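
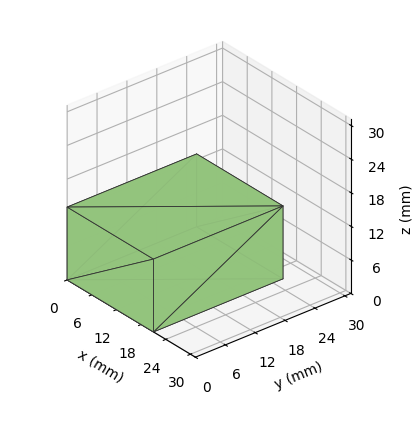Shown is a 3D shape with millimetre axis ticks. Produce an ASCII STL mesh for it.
Reading the render: the shape is a rectangular box, roughly 21 × 26 mm footprint and 13 mm tall (dimensions read to the nearest mm from the axis ticks). For the STL, each face is triangulated and given an outward normal.

solid part
  facet normal 0.0000 0.0000 -1.0000
    outer loop
      vertex 21.0 26.0 0.0
      vertex 21.0 0.0 0.0
      vertex 0.0 0.0 0.0
    endloop
  endfacet
  facet normal 0.0000 0.0000 -1.0000
    outer loop
      vertex 0.0 26.0 0.0
      vertex 21.0 26.0 0.0
      vertex 0.0 0.0 0.0
    endloop
  endfacet
  facet normal 0.0000 0.0000 1.0000
    outer loop
      vertex 0.0 0.0 13.0
      vertex 21.0 0.0 13.0
      vertex 21.0 26.0 13.0
    endloop
  endfacet
  facet normal 0.0000 0.0000 1.0000
    outer loop
      vertex 0.0 0.0 13.0
      vertex 21.0 26.0 13.0
      vertex 0.0 26.0 13.0
    endloop
  endfacet
  facet normal 0.0000 -1.0000 0.0000
    outer loop
      vertex 0.0 0.0 0.0
      vertex 21.0 0.0 0.0
      vertex 21.0 0.0 13.0
    endloop
  endfacet
  facet normal 0.0000 -1.0000 0.0000
    outer loop
      vertex 0.0 0.0 0.0
      vertex 21.0 0.0 13.0
      vertex 0.0 0.0 13.0
    endloop
  endfacet
  facet normal 0.0000 1.0000 0.0000
    outer loop
      vertex 21.0 26.0 13.0
      vertex 21.0 26.0 0.0
      vertex 0.0 26.0 0.0
    endloop
  endfacet
  facet normal 0.0000 1.0000 0.0000
    outer loop
      vertex 0.0 26.0 13.0
      vertex 21.0 26.0 13.0
      vertex 0.0 26.0 0.0
    endloop
  endfacet
  facet normal -1.0000 0.0000 0.0000
    outer loop
      vertex 0.0 26.0 13.0
      vertex 0.0 26.0 0.0
      vertex 0.0 0.0 0.0
    endloop
  endfacet
  facet normal -1.0000 0.0000 0.0000
    outer loop
      vertex 0.0 0.0 13.0
      vertex 0.0 26.0 13.0
      vertex 0.0 0.0 0.0
    endloop
  endfacet
  facet normal 1.0000 0.0000 0.0000
    outer loop
      vertex 21.0 0.0 0.0
      vertex 21.0 26.0 0.0
      vertex 21.0 26.0 13.0
    endloop
  endfacet
  facet normal 1.0000 0.0000 0.0000
    outer loop
      vertex 21.0 0.0 0.0
      vertex 21.0 26.0 13.0
      vertex 21.0 0.0 13.0
    endloop
  endfacet
endsolid part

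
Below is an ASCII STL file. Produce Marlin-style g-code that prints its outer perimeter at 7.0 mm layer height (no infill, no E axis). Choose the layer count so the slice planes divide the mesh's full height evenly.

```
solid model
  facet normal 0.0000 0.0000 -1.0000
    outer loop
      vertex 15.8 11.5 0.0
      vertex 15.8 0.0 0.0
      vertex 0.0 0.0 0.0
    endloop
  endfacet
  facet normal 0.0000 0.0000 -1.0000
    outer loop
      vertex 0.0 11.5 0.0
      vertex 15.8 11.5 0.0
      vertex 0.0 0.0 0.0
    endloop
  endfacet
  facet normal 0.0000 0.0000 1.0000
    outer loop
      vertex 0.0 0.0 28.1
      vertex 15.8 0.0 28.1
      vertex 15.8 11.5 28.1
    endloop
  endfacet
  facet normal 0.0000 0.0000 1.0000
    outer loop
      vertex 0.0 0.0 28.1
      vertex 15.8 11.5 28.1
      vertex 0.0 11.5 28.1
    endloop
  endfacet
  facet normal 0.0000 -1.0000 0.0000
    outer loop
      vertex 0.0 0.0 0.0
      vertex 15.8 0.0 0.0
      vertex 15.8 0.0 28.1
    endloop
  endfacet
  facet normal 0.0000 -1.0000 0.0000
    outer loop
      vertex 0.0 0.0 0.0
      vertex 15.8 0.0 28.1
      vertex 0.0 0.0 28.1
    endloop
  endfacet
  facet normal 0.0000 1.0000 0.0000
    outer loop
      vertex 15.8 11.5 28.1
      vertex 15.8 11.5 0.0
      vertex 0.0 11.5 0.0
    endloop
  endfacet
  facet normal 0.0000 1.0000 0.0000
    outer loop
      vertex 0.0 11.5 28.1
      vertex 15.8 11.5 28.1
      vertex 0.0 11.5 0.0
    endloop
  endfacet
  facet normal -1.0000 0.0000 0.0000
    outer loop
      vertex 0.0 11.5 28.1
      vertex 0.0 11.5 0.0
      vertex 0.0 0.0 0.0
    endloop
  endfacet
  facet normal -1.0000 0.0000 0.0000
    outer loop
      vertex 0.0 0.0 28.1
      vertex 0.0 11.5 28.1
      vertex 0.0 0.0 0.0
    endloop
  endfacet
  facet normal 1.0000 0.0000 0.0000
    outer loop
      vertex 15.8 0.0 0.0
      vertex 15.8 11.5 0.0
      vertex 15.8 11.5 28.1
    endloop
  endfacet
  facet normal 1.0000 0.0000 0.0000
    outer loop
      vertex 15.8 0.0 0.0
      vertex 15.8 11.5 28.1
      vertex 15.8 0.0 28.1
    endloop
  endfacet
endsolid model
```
; perimeter-only toolpath
G21 ; units = mm
G90 ; absolute positioning
G28 ; home
; layer 1
G0 Z7.0
G0 X0.0 Y0.0
G1 X15.8 Y0.0
G1 X15.8 Y11.5
G1 X0.0 Y11.5
G1 X0.0 Y0.0
; layer 2
G0 Z14.1
G0 X0.0 Y0.0
G1 X15.8 Y0.0
G1 X15.8 Y11.5
G1 X0.0 Y11.5
G1 X0.0 Y0.0
; layer 3
G0 Z21.1
G0 X0.0 Y0.0
G1 X15.8 Y0.0
G1 X15.8 Y11.5
G1 X0.0 Y11.5
G1 X0.0 Y0.0
; layer 4
G0 Z28.1
G0 X0.0 Y0.0
G1 X15.8 Y0.0
G1 X15.8 Y11.5
G1 X0.0 Y11.5
G1 X0.0 Y0.0
M2 ; end

The solid is a rectangular box, roughly 15.8 × 11.5 mm footprint and 28.1 mm tall. Slicing at Δz = 7.0 mm — 4 equal slices spanning the solid's height, so layer i sits at z = i·h/4 — gives 4 non-empty perimeters. Each is a 4-segment closed polygon; G0 lifts to the layer z and rapids to the start vertex, then G1 traces the edges.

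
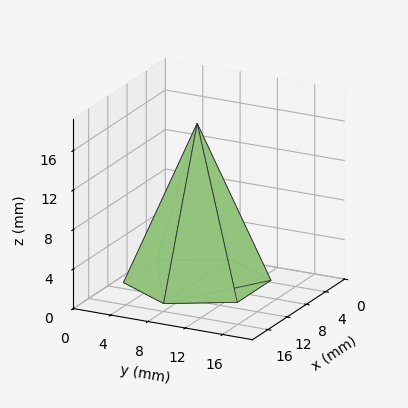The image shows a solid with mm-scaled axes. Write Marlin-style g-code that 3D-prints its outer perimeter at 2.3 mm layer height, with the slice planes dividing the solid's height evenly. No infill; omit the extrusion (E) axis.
Reading the render: the shape is a regular 6-sided pyramid, base circumscribed radius ≈ 7 mm, apex at z ≈ 16 mm (dimensions read to the nearest mm from the axis ticks). For the g-code, the solid's height is divided into equal slices at the stated Δz and each level perimeter traced with G1 moves after a G0 lift.

; perimeter-only toolpath
G21 ; units = mm
G90 ; absolute positioning
G28 ; home
; layer 1
G0 Z2.3
G0 X13.0 Y7.0
G1 X10.0 Y12.2
G1 X4.0 Y12.2
G1 X1.0 Y7.0
G1 X4.0 Y1.8
G1 X10.0 Y1.8
G1 X13.0 Y7.0
; layer 2
G0 Z4.6
G0 X12.0 Y7.0
G1 X9.5 Y11.4
G1 X4.5 Y11.4
G1 X2.0 Y7.0
G1 X4.5 Y2.6
G1 X9.5 Y2.6
G1 X12.0 Y7.0
; layer 3
G0 Z6.9
G0 X11.0 Y7.0
G1 X9.0 Y10.5
G1 X5.0 Y10.5
G1 X3.0 Y7.0
G1 X5.0 Y3.5
G1 X9.0 Y3.5
G1 X11.0 Y7.0
; layer 4
G0 Z9.1
G0 X10.0 Y7.0
G1 X8.5 Y9.6
G1 X5.5 Y9.6
G1 X4.0 Y7.0
G1 X5.5 Y4.4
G1 X8.5 Y4.4
G1 X10.0 Y7.0
; layer 5
G0 Z11.4
G0 X9.0 Y7.0
G1 X8.0 Y8.7
G1 X6.0 Y8.7
G1 X5.0 Y7.0
G1 X6.0 Y5.3
G1 X8.0 Y5.3
G1 X9.0 Y7.0
; layer 6
G0 Z13.7
G0 X8.0 Y7.0
G1 X7.5 Y7.9
G1 X6.5 Y7.9
G1 X6.0 Y7.0
G1 X6.5 Y6.1
G1 X7.5 Y6.1
G1 X8.0 Y7.0
M2 ; end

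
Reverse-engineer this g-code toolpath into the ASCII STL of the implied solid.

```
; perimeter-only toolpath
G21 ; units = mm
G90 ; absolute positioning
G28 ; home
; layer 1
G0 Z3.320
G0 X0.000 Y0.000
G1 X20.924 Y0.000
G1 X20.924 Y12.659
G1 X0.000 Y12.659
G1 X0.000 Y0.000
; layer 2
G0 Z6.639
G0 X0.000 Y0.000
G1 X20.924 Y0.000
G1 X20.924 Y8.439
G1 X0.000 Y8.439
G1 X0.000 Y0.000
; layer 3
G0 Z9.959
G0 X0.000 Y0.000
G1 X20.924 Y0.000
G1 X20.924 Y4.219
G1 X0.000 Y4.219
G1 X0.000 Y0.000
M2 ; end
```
solid part
  facet normal 0.0000 0.0000 -1.0000
    outer loop
      vertex 20.924 16.878 0.000
      vertex 20.924 0.000 0.000
      vertex 0.000 0.000 0.000
    endloop
  endfacet
  facet normal 0.0000 0.0000 -1.0000
    outer loop
      vertex 0.000 16.878 0.000
      vertex 20.924 16.878 0.000
      vertex 0.000 0.000 0.000
    endloop
  endfacet
  facet normal 0.0000 -1.0000 0.0000
    outer loop
      vertex 0.000 0.000 0.000
      vertex 20.924 0.000 0.000
      vertex 20.924 0.000 13.279
    endloop
  endfacet
  facet normal 0.0000 -1.0000 0.0000
    outer loop
      vertex 0.000 0.000 0.000
      vertex 20.924 0.000 13.279
      vertex 0.000 0.000 13.279
    endloop
  endfacet
  facet normal 0.0000 0.6183 0.7859
    outer loop
      vertex 0.000 0.000 13.279
      vertex 20.924 0.000 13.279
      vertex 20.924 16.878 0.000
    endloop
  endfacet
  facet normal 0.0000 0.6183 0.7859
    outer loop
      vertex 0.000 0.000 13.279
      vertex 20.924 16.878 0.000
      vertex 0.000 16.878 0.000
    endloop
  endfacet
  facet normal -1.0000 0.0000 0.0000
    outer loop
      vertex 0.000 0.000 13.279
      vertex 0.000 16.878 0.000
      vertex 0.000 0.000 0.000
    endloop
  endfacet
  facet normal 1.0000 0.0000 0.0000
    outer loop
      vertex 20.924 0.000 0.000
      vertex 20.924 16.878 0.000
      vertex 20.924 0.000 13.279
    endloop
  endfacet
endsolid part

The G0 Z moves step by Δz≈3.320 mm. The G1 loops shrink linearly with z, so the solid tapers from its base footprint up to z≈13.3. Closing with a flat bottom cap and the tapered top and triangulating gives 8 facets — a wedge (ramp): 20.9 × 16.9 mm base, rising to 13.3 mm along the y=0 edge and sloping linearly to z=0 at y=16.9.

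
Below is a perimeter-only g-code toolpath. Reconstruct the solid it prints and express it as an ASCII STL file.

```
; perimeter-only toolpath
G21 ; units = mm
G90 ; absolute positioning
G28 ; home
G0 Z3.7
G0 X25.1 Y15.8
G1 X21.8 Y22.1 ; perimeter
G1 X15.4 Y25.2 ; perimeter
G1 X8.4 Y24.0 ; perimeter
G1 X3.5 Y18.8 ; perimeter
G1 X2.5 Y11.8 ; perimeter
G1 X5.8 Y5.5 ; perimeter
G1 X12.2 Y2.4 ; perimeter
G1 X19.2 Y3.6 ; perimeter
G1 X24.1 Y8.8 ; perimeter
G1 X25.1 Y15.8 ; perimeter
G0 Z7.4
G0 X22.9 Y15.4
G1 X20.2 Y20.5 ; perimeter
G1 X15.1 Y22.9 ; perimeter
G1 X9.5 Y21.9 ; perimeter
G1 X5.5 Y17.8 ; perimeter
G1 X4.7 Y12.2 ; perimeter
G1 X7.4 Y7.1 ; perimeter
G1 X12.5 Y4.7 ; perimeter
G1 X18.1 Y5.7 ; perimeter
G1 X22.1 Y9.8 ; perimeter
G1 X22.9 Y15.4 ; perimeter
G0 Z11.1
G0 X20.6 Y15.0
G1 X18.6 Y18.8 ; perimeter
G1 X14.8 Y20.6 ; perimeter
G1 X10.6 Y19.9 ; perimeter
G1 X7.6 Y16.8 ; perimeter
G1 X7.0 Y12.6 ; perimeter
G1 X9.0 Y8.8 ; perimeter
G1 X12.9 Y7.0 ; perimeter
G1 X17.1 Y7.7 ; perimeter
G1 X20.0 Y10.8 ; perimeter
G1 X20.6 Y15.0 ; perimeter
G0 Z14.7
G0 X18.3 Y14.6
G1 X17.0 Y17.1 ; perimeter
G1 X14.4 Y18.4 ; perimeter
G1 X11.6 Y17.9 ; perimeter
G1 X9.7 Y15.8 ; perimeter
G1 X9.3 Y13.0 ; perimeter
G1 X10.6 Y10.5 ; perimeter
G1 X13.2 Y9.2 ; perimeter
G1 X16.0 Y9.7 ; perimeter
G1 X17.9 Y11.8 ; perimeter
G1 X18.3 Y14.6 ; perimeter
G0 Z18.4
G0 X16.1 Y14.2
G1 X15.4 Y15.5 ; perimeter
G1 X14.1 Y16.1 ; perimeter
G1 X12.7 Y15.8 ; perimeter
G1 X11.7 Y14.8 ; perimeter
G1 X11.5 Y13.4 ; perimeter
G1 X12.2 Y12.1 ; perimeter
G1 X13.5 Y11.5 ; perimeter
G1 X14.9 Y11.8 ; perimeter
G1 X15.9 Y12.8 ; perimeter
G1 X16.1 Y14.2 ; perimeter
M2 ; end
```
solid part
  facet normal 0.0000 0.0000 -1.0000
    outer loop
      vertex 15.7 27.5 0.0
      vertex 23.4 23.8 0.0
      vertex 27.4 16.2 0.0
    endloop
  endfacet
  facet normal 0.0000 0.0000 -1.0000
    outer loop
      vertex 7.3 26.0 0.0
      vertex 15.7 27.5 0.0
      vertex 27.4 16.2 0.0
    endloop
  endfacet
  facet normal 0.0000 0.0000 -1.0000
    outer loop
      vertex 1.4 19.8 0.0
      vertex 7.3 26.0 0.0
      vertex 27.4 16.2 0.0
    endloop
  endfacet
  facet normal 0.0000 0.0000 -1.0000
    outer loop
      vertex 0.2 11.4 0.0
      vertex 1.4 19.8 0.0
      vertex 27.4 16.2 0.0
    endloop
  endfacet
  facet normal 0.0000 0.0000 -1.0000
    outer loop
      vertex 4.2 3.8 0.0
      vertex 0.2 11.4 0.0
      vertex 27.4 16.2 0.0
    endloop
  endfacet
  facet normal 0.0000 0.0000 -1.0000
    outer loop
      vertex 11.9 0.1 0.0
      vertex 4.2 3.8 0.0
      vertex 27.4 16.2 0.0
    endloop
  endfacet
  facet normal 0.0000 0.0000 -1.0000
    outer loop
      vertex 20.3 1.6 0.0
      vertex 11.9 0.1 0.0
      vertex 27.4 16.2 0.0
    endloop
  endfacet
  facet normal 0.0000 0.0000 -1.0000
    outer loop
      vertex 26.2 7.8 0.0
      vertex 20.3 1.6 0.0
      vertex 27.4 16.2 0.0
    endloop
  endfacet
  facet normal 0.7604 0.4002 0.5114
    outer loop
      vertex 27.4 16.2 0.0
      vertex 23.4 23.8 0.0
      vertex 13.8 13.8 22.1
    endloop
  endfacet
  facet normal 0.3720 0.7743 0.5120
    outer loop
      vertex 23.4 23.8 0.0
      vertex 15.7 27.5 0.0
      vertex 13.8 13.8 22.1
    endloop
  endfacet
  facet normal -0.1511 0.8459 0.5114
    outer loop
      vertex 15.7 27.5 0.0
      vertex 7.3 26.0 0.0
      vertex 13.8 13.8 22.1
    endloop
  endfacet
  facet normal -0.6229 0.5928 0.5105
    outer loop
      vertex 7.3 26.0 0.0
      vertex 1.4 19.8 0.0
      vertex 13.8 13.8 22.1
    endloop
  endfacet
  facet normal -0.8512 0.1216 0.5106
    outer loop
      vertex 1.4 19.8 0.0
      vertex 0.2 11.4 0.0
      vertex 13.8 13.8 22.1
    endloop
  endfacet
  facet normal -0.7604 -0.4002 0.5114
    outer loop
      vertex 0.2 11.4 0.0
      vertex 4.2 3.8 0.0
      vertex 13.8 13.8 22.1
    endloop
  endfacet
  facet normal -0.3720 -0.7743 0.5120
    outer loop
      vertex 4.2 3.8 0.0
      vertex 11.9 0.1 0.0
      vertex 13.8 13.8 22.1
    endloop
  endfacet
  facet normal 0.1511 -0.8459 0.5114
    outer loop
      vertex 11.9 0.1 0.0
      vertex 20.3 1.6 0.0
      vertex 13.8 13.8 22.1
    endloop
  endfacet
  facet normal 0.6229 -0.5928 0.5105
    outer loop
      vertex 20.3 1.6 0.0
      vertex 26.2 7.8 0.0
      vertex 13.8 13.8 22.1
    endloop
  endfacet
  facet normal 0.8512 -0.1216 0.5106
    outer loop
      vertex 26.2 7.8 0.0
      vertex 27.4 16.2 0.0
      vertex 13.8 13.8 22.1
    endloop
  endfacet
endsolid part

The G0 Z moves step by Δz≈3.7 mm. The G1 loops shrink linearly with z, so the solid tapers from its base footprint up to z≈22.1. Closing with a flat bottom cap and the tapered top and triangulating gives 18 facets — a regular 10-sided pyramid, base circumscribed radius ≈ 13.8 mm, apex at z ≈ 22.1 mm.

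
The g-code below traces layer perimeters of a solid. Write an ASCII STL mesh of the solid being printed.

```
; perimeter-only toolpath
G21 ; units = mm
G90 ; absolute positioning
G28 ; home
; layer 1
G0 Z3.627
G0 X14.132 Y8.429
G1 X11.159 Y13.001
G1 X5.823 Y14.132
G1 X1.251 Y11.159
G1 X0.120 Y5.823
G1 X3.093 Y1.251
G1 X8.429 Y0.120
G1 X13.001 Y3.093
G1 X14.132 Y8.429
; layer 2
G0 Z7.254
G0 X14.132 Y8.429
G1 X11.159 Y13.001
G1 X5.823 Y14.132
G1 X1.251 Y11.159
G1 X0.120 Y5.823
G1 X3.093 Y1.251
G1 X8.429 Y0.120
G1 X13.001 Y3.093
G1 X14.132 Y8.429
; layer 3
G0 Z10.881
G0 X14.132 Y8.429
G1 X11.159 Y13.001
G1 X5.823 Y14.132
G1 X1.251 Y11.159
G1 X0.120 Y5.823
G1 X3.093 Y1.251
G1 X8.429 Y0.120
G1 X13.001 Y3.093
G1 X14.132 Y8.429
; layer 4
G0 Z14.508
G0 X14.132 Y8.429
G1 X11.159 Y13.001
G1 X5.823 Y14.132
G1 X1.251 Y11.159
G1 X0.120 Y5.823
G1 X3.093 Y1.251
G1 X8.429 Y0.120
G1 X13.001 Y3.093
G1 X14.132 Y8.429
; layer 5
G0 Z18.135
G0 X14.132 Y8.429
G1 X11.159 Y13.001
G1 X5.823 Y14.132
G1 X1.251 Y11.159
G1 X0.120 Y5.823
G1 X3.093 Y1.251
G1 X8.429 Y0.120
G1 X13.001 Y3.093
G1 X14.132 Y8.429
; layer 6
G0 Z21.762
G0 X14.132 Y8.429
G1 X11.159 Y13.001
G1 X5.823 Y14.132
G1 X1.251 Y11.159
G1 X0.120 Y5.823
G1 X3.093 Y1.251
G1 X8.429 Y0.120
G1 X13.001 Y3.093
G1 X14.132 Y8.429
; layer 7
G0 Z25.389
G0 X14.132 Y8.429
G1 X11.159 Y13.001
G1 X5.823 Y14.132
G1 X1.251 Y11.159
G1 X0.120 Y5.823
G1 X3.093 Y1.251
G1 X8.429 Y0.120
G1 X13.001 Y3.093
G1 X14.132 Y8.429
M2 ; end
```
solid part
  facet normal 0.0000 0.0000 -1.0000
    outer loop
      vertex 5.823 14.132 0.000
      vertex 11.159 13.001 0.000
      vertex 14.132 8.429 0.000
    endloop
  endfacet
  facet normal 0.0000 0.0000 -1.0000
    outer loop
      vertex 1.251 11.159 0.000
      vertex 5.823 14.132 0.000
      vertex 14.132 8.429 0.000
    endloop
  endfacet
  facet normal 0.0000 0.0000 -1.0000
    outer loop
      vertex 0.120 5.823 0.000
      vertex 1.251 11.159 0.000
      vertex 14.132 8.429 0.000
    endloop
  endfacet
  facet normal 0.0000 0.0000 -1.0000
    outer loop
      vertex 3.093 1.251 0.000
      vertex 0.120 5.823 0.000
      vertex 14.132 8.429 0.000
    endloop
  endfacet
  facet normal 0.0000 0.0000 -1.0000
    outer loop
      vertex 8.429 0.120 0.000
      vertex 3.093 1.251 0.000
      vertex 14.132 8.429 0.000
    endloop
  endfacet
  facet normal 0.0000 0.0000 -1.0000
    outer loop
      vertex 13.001 3.093 0.000
      vertex 8.429 0.120 0.000
      vertex 14.132 8.429 0.000
    endloop
  endfacet
  facet normal 0.0000 0.0000 1.0000
    outer loop
      vertex 14.132 8.429 25.389
      vertex 11.159 13.001 25.389
      vertex 5.823 14.132 25.389
    endloop
  endfacet
  facet normal 0.0000 0.0000 1.0000
    outer loop
      vertex 14.132 8.429 25.389
      vertex 5.823 14.132 25.389
      vertex 1.251 11.159 25.389
    endloop
  endfacet
  facet normal 0.0000 0.0000 1.0000
    outer loop
      vertex 14.132 8.429 25.389
      vertex 1.251 11.159 25.389
      vertex 0.120 5.823 25.389
    endloop
  endfacet
  facet normal 0.0000 0.0000 1.0000
    outer loop
      vertex 14.132 8.429 25.389
      vertex 0.120 5.823 25.389
      vertex 3.093 1.251 25.389
    endloop
  endfacet
  facet normal 0.0000 0.0000 1.0000
    outer loop
      vertex 14.132 8.429 25.389
      vertex 3.093 1.251 25.389
      vertex 8.429 0.120 25.389
    endloop
  endfacet
  facet normal 0.0000 0.0000 1.0000
    outer loop
      vertex 14.132 8.429 25.389
      vertex 8.429 0.120 25.389
      vertex 13.001 3.093 25.389
    endloop
  endfacet
  facet normal 0.8383 0.5451 0.0000
    outer loop
      vertex 14.132 8.429 0.000
      vertex 11.159 13.001 0.000
      vertex 11.159 13.001 25.389
    endloop
  endfacet
  facet normal 0.8383 0.5451 0.0000
    outer loop
      vertex 14.132 8.429 0.000
      vertex 11.159 13.001 25.389
      vertex 14.132 8.429 25.389
    endloop
  endfacet
  facet normal 0.2074 0.9783 0.0000
    outer loop
      vertex 11.159 13.001 0.000
      vertex 5.823 14.132 0.000
      vertex 5.823 14.132 25.389
    endloop
  endfacet
  facet normal 0.2074 0.9783 0.0000
    outer loop
      vertex 11.159 13.001 0.000
      vertex 5.823 14.132 25.389
      vertex 11.159 13.001 25.389
    endloop
  endfacet
  facet normal -0.5451 0.8383 0.0000
    outer loop
      vertex 5.823 14.132 0.000
      vertex 1.251 11.159 0.000
      vertex 1.251 11.159 25.389
    endloop
  endfacet
  facet normal -0.5451 0.8383 0.0000
    outer loop
      vertex 5.823 14.132 0.000
      vertex 1.251 11.159 25.389
      vertex 5.823 14.132 25.389
    endloop
  endfacet
  facet normal -0.9783 0.2074 0.0000
    outer loop
      vertex 1.251 11.159 0.000
      vertex 0.120 5.823 0.000
      vertex 0.120 5.823 25.389
    endloop
  endfacet
  facet normal -0.9783 0.2074 0.0000
    outer loop
      vertex 1.251 11.159 0.000
      vertex 0.120 5.823 25.389
      vertex 1.251 11.159 25.389
    endloop
  endfacet
  facet normal -0.8383 -0.5451 0.0000
    outer loop
      vertex 0.120 5.823 0.000
      vertex 3.093 1.251 0.000
      vertex 3.093 1.251 25.389
    endloop
  endfacet
  facet normal -0.8383 -0.5451 0.0000
    outer loop
      vertex 0.120 5.823 0.000
      vertex 3.093 1.251 25.389
      vertex 0.120 5.823 25.389
    endloop
  endfacet
  facet normal -0.2074 -0.9783 0.0000
    outer loop
      vertex 3.093 1.251 0.000
      vertex 8.429 0.120 0.000
      vertex 8.429 0.120 25.389
    endloop
  endfacet
  facet normal -0.2074 -0.9783 0.0000
    outer loop
      vertex 3.093 1.251 0.000
      vertex 8.429 0.120 25.389
      vertex 3.093 1.251 25.389
    endloop
  endfacet
  facet normal 0.5451 -0.8383 0.0000
    outer loop
      vertex 8.429 0.120 0.000
      vertex 13.001 3.093 0.000
      vertex 13.001 3.093 25.389
    endloop
  endfacet
  facet normal 0.5451 -0.8383 0.0000
    outer loop
      vertex 8.429 0.120 0.000
      vertex 13.001 3.093 25.389
      vertex 8.429 0.120 25.389
    endloop
  endfacet
  facet normal 0.9783 -0.2074 0.0000
    outer loop
      vertex 13.001 3.093 0.000
      vertex 14.132 8.429 0.000
      vertex 14.132 8.429 25.389
    endloop
  endfacet
  facet normal 0.9783 -0.2074 0.0000
    outer loop
      vertex 13.001 3.093 0.000
      vertex 14.132 8.429 25.389
      vertex 13.001 3.093 25.389
    endloop
  endfacet
endsolid part

The G0 Z moves step by Δz≈3.627 mm. Every layer's G1 loop is the same polygon, so the solid is a straight extrusion of it from z=0 to z≈25.4. Closing with flat bottom and top caps and triangulating gives 28 facets — a regular 8-sided prism (a cylinder approximated with 8 flat sides), circumscribed radius ≈ 7.13 mm, height ≈ 25.4 mm.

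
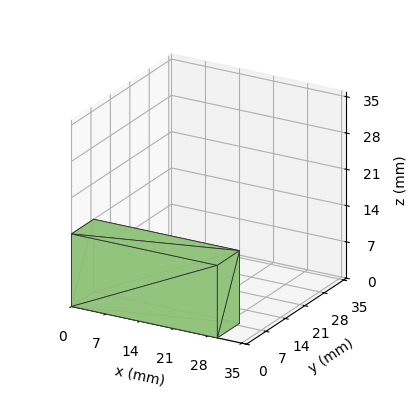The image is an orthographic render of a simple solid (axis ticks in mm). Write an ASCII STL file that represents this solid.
Reading the render: the shape is a rectangular box, roughly 30 × 8 mm footprint and 14 mm tall (dimensions read to the nearest mm from the axis ticks). For the STL, each face is triangulated and given an outward normal.

solid part
  facet normal 0.0000 0.0000 -1.0000
    outer loop
      vertex 30.000 8.000 0.000
      vertex 30.000 0.000 0.000
      vertex 0.000 0.000 0.000
    endloop
  endfacet
  facet normal 0.0000 0.0000 -1.0000
    outer loop
      vertex 0.000 8.000 0.000
      vertex 30.000 8.000 0.000
      vertex 0.000 0.000 0.000
    endloop
  endfacet
  facet normal 0.0000 0.0000 1.0000
    outer loop
      vertex 0.000 0.000 14.000
      vertex 30.000 0.000 14.000
      vertex 30.000 8.000 14.000
    endloop
  endfacet
  facet normal 0.0000 0.0000 1.0000
    outer loop
      vertex 0.000 0.000 14.000
      vertex 30.000 8.000 14.000
      vertex 0.000 8.000 14.000
    endloop
  endfacet
  facet normal 0.0000 -1.0000 0.0000
    outer loop
      vertex 0.000 0.000 0.000
      vertex 30.000 0.000 0.000
      vertex 30.000 0.000 14.000
    endloop
  endfacet
  facet normal 0.0000 -1.0000 0.0000
    outer loop
      vertex 0.000 0.000 0.000
      vertex 30.000 0.000 14.000
      vertex 0.000 0.000 14.000
    endloop
  endfacet
  facet normal 0.0000 1.0000 0.0000
    outer loop
      vertex 30.000 8.000 14.000
      vertex 30.000 8.000 0.000
      vertex 0.000 8.000 0.000
    endloop
  endfacet
  facet normal 0.0000 1.0000 0.0000
    outer loop
      vertex 0.000 8.000 14.000
      vertex 30.000 8.000 14.000
      vertex 0.000 8.000 0.000
    endloop
  endfacet
  facet normal -1.0000 0.0000 0.0000
    outer loop
      vertex 0.000 8.000 14.000
      vertex 0.000 8.000 0.000
      vertex 0.000 0.000 0.000
    endloop
  endfacet
  facet normal -1.0000 0.0000 0.0000
    outer loop
      vertex 0.000 0.000 14.000
      vertex 0.000 8.000 14.000
      vertex 0.000 0.000 0.000
    endloop
  endfacet
  facet normal 1.0000 0.0000 0.0000
    outer loop
      vertex 30.000 0.000 0.000
      vertex 30.000 8.000 0.000
      vertex 30.000 8.000 14.000
    endloop
  endfacet
  facet normal 1.0000 0.0000 0.0000
    outer loop
      vertex 30.000 0.000 0.000
      vertex 30.000 8.000 14.000
      vertex 30.000 0.000 14.000
    endloop
  endfacet
endsolid part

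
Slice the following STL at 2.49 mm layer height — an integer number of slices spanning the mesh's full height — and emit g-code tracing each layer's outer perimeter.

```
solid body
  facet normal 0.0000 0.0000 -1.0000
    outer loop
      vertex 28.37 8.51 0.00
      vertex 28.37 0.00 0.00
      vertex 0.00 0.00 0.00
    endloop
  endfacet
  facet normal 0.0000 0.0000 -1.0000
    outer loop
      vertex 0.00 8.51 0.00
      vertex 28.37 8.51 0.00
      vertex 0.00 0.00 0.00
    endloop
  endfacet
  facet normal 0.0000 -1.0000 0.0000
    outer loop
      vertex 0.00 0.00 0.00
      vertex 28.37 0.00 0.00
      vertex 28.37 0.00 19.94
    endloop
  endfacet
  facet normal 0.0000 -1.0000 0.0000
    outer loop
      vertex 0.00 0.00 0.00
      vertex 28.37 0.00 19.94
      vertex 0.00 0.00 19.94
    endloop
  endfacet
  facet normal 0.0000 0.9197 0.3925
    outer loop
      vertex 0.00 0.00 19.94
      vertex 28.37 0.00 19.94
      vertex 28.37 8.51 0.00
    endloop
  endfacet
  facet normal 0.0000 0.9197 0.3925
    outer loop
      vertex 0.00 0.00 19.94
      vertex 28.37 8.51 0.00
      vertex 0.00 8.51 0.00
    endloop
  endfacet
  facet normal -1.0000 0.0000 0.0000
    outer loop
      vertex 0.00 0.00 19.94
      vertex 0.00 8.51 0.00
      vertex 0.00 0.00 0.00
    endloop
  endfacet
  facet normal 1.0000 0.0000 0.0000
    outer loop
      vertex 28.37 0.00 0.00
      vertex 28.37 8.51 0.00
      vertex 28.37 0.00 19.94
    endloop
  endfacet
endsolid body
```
; perimeter-only toolpath
G21 ; units = mm
G90 ; absolute positioning
G28 ; home
; layer 1
G0 Z2.49
G0 X0.00 Y0.00
G1 X28.37 Y0.00
G1 X28.37 Y7.45
G1 X0.00 Y7.45
G1 X0.00 Y0.00
; layer 2
G0 Z4.99
G0 X0.00 Y0.00
G1 X28.37 Y0.00
G1 X28.37 Y6.38
G1 X0.00 Y6.38
G1 X0.00 Y0.00
; layer 3
G0 Z7.48
G0 X0.00 Y0.00
G1 X28.37 Y0.00
G1 X28.37 Y5.32
G1 X0.00 Y5.32
G1 X0.00 Y0.00
; layer 4
G0 Z9.97
G0 X0.00 Y0.00
G1 X28.37 Y0.00
G1 X28.37 Y4.25
G1 X0.00 Y4.25
G1 X0.00 Y0.00
; layer 5
G0 Z12.46
G0 X0.00 Y0.00
G1 X28.37 Y0.00
G1 X28.37 Y3.19
G1 X0.00 Y3.19
G1 X0.00 Y0.00
; layer 6
G0 Z14.96
G0 X0.00 Y0.00
G1 X28.37 Y0.00
G1 X28.37 Y2.13
G1 X0.00 Y2.13
G1 X0.00 Y0.00
; layer 7
G0 Z17.45
G0 X0.00 Y0.00
G1 X28.37 Y0.00
G1 X28.37 Y1.06
G1 X0.00 Y1.06
G1 X0.00 Y0.00
M2 ; end

The solid is a wedge (ramp): 28.4 × 8.51 mm base, rising to 19.9 mm along the y=0 edge and sloping linearly to z=0 at y=8.51. Slicing at Δz = 2.49 mm — 8 equal slices spanning the solid's height, so layer i sits at z = i·h/8 — gives 7 non-empty perimeters. Each is a 4-segment closed polygon; G0 lifts to the layer z and rapids to the start vertex, then G1 traces the edges. The cross-section shrinks linearly with z (the slice at the apex is degenerate and omitted).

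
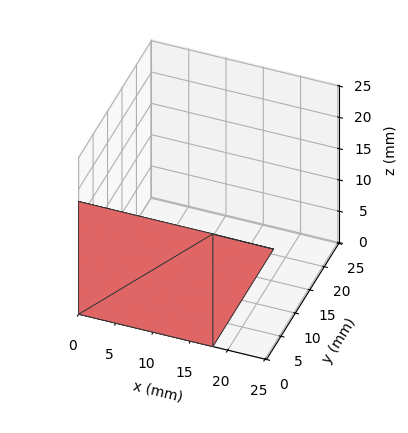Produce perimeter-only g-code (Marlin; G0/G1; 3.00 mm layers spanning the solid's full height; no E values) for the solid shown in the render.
Reading the render: the shape is a wedge (ramp): 18 × 21 mm base, rising to 18 mm along the y=0 edge and sloping linearly to z=0 at y=21 (dimensions read to the nearest mm from the axis ticks). For the g-code, the solid's height is divided into equal slices at the stated Δz and each level perimeter traced with G1 moves after a G0 lift.

; perimeter-only toolpath
G21 ; units = mm
G90 ; absolute positioning
G28 ; home
; layer 1
G0 Z3.00
G0 X0.00 Y0.00
G1 X18.00 Y0.00
G1 X18.00 Y17.50
G1 X0.00 Y17.50
G1 X0.00 Y0.00
; layer 2
G0 Z6.00
G0 X0.00 Y0.00
G1 X18.00 Y0.00
G1 X18.00 Y14.00
G1 X0.00 Y14.00
G1 X0.00 Y0.00
; layer 3
G0 Z9.00
G0 X0.00 Y0.00
G1 X18.00 Y0.00
G1 X18.00 Y10.50
G1 X0.00 Y10.50
G1 X0.00 Y0.00
; layer 4
G0 Z12.00
G0 X0.00 Y0.00
G1 X18.00 Y0.00
G1 X18.00 Y7.00
G1 X0.00 Y7.00
G1 X0.00 Y0.00
; layer 5
G0 Z15.00
G0 X0.00 Y0.00
G1 X18.00 Y0.00
G1 X18.00 Y3.50
G1 X0.00 Y3.50
G1 X0.00 Y0.00
M2 ; end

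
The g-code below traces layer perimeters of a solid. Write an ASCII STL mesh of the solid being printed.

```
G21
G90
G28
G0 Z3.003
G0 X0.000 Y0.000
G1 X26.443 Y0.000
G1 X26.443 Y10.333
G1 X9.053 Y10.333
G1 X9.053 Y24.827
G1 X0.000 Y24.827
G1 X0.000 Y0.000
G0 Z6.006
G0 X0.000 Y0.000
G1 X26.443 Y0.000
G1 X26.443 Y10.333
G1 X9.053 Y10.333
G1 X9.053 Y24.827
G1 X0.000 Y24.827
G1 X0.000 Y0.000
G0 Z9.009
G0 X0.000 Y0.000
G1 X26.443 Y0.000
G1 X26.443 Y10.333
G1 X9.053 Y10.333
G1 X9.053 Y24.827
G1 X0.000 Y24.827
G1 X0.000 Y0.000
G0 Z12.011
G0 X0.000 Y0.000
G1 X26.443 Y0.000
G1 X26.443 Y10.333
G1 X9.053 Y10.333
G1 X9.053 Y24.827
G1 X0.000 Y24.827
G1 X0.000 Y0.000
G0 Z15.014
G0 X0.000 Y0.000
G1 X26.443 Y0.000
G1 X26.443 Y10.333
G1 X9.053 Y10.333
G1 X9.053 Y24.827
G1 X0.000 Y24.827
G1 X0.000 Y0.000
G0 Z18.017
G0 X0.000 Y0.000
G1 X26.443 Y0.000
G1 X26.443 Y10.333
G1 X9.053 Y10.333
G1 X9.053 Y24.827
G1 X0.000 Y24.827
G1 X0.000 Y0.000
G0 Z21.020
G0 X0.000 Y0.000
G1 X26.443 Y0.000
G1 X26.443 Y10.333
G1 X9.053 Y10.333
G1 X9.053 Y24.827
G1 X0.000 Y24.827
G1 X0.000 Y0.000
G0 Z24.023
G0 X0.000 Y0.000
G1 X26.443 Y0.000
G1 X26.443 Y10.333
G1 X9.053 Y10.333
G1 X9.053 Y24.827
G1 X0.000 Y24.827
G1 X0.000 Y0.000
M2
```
solid part
  facet normal 0.0000 0.0000 -1.0000
    outer loop
      vertex 26.443 10.333 0.000
      vertex 26.443 0.000 0.000
      vertex 0.000 0.000 0.000
    endloop
  endfacet
  facet normal 0.0000 0.0000 -1.0000
    outer loop
      vertex 9.053 10.333 0.000
      vertex 26.443 10.333 0.000
      vertex 0.000 0.000 0.000
    endloop
  endfacet
  facet normal 0.0000 0.0000 -1.0000
    outer loop
      vertex 9.053 24.827 0.000
      vertex 9.053 10.333 0.000
      vertex 0.000 0.000 0.000
    endloop
  endfacet
  facet normal 0.0000 0.0000 -1.0000
    outer loop
      vertex 0.000 24.827 0.000
      vertex 9.053 24.827 0.000
      vertex 0.000 0.000 0.000
    endloop
  endfacet
  facet normal 0.0000 0.0000 1.0000
    outer loop
      vertex 0.000 0.000 24.023
      vertex 26.443 0.000 24.023
      vertex 26.443 10.333 24.023
    endloop
  endfacet
  facet normal 0.0000 0.0000 1.0000
    outer loop
      vertex 0.000 0.000 24.023
      vertex 26.443 10.333 24.023
      vertex 9.053 10.333 24.023
    endloop
  endfacet
  facet normal 0.0000 0.0000 1.0000
    outer loop
      vertex 0.000 0.000 24.023
      vertex 9.053 10.333 24.023
      vertex 9.053 24.827 24.023
    endloop
  endfacet
  facet normal 0.0000 0.0000 1.0000
    outer loop
      vertex 0.000 0.000 24.023
      vertex 9.053 24.827 24.023
      vertex 0.000 24.827 24.023
    endloop
  endfacet
  facet normal 0.0000 -1.0000 0.0000
    outer loop
      vertex 0.000 0.000 0.000
      vertex 26.443 0.000 0.000
      vertex 26.443 0.000 24.023
    endloop
  endfacet
  facet normal 0.0000 -1.0000 0.0000
    outer loop
      vertex 0.000 0.000 0.000
      vertex 26.443 0.000 24.023
      vertex 0.000 0.000 24.023
    endloop
  endfacet
  facet normal 1.0000 0.0000 0.0000
    outer loop
      vertex 26.443 0.000 0.000
      vertex 26.443 10.333 0.000
      vertex 26.443 10.333 24.023
    endloop
  endfacet
  facet normal 1.0000 0.0000 0.0000
    outer loop
      vertex 26.443 0.000 0.000
      vertex 26.443 10.333 24.023
      vertex 26.443 0.000 24.023
    endloop
  endfacet
  facet normal 0.0000 1.0000 0.0000
    outer loop
      vertex 26.443 10.333 0.000
      vertex 9.053 10.333 0.000
      vertex 9.053 10.333 24.023
    endloop
  endfacet
  facet normal 0.0000 1.0000 0.0000
    outer loop
      vertex 26.443 10.333 0.000
      vertex 9.053 10.333 24.023
      vertex 26.443 10.333 24.023
    endloop
  endfacet
  facet normal 1.0000 0.0000 0.0000
    outer loop
      vertex 9.053 10.333 0.000
      vertex 9.053 24.827 0.000
      vertex 9.053 24.827 24.023
    endloop
  endfacet
  facet normal 1.0000 0.0000 0.0000
    outer loop
      vertex 9.053 10.333 0.000
      vertex 9.053 24.827 24.023
      vertex 9.053 10.333 24.023
    endloop
  endfacet
  facet normal 0.0000 1.0000 0.0000
    outer loop
      vertex 9.053 24.827 0.000
      vertex 0.000 24.827 0.000
      vertex 0.000 24.827 24.023
    endloop
  endfacet
  facet normal 0.0000 1.0000 0.0000
    outer loop
      vertex 9.053 24.827 0.000
      vertex 0.000 24.827 24.023
      vertex 9.053 24.827 24.023
    endloop
  endfacet
  facet normal -1.0000 0.0000 0.0000
    outer loop
      vertex 0.000 24.827 0.000
      vertex 0.000 0.000 0.000
      vertex 0.000 0.000 24.023
    endloop
  endfacet
  facet normal -1.0000 0.0000 0.0000
    outer loop
      vertex 0.000 24.827 0.000
      vertex 0.000 0.000 24.023
      vertex 0.000 24.827 24.023
    endloop
  endfacet
endsolid part

The G0 Z moves step by Δz≈3.003 mm. Every layer's G1 loop is the same polygon, so the solid is a straight extrusion of it from z=0 to z≈24. Closing with flat bottom and top caps and triangulating gives 20 facets — an L-shaped prism: outer 26.4 × 24.8 mm, arm thicknesses ≈ 10.3 mm (horizontal) and 9.05 mm (vertical), extruded 24 mm in z.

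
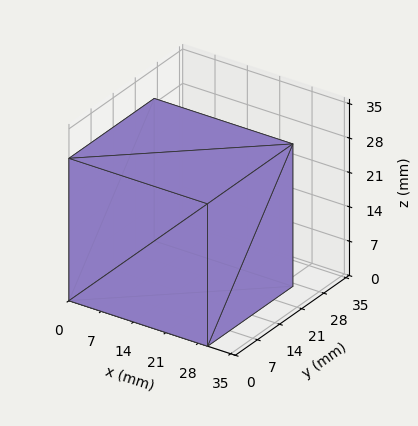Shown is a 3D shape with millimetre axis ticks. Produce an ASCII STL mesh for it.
Reading the render: the shape is a rectangular box, roughly 30 × 27 mm footprint and 29 mm tall (dimensions read to the nearest mm from the axis ticks). For the STL, each face is triangulated and given an outward normal.

solid part
  facet normal 0.0000 0.0000 -1.0000
    outer loop
      vertex 30.000 27.000 0.000
      vertex 30.000 0.000 0.000
      vertex 0.000 0.000 0.000
    endloop
  endfacet
  facet normal 0.0000 0.0000 -1.0000
    outer loop
      vertex 0.000 27.000 0.000
      vertex 30.000 27.000 0.000
      vertex 0.000 0.000 0.000
    endloop
  endfacet
  facet normal 0.0000 0.0000 1.0000
    outer loop
      vertex 0.000 0.000 29.000
      vertex 30.000 0.000 29.000
      vertex 30.000 27.000 29.000
    endloop
  endfacet
  facet normal 0.0000 0.0000 1.0000
    outer loop
      vertex 0.000 0.000 29.000
      vertex 30.000 27.000 29.000
      vertex 0.000 27.000 29.000
    endloop
  endfacet
  facet normal 0.0000 -1.0000 0.0000
    outer loop
      vertex 0.000 0.000 0.000
      vertex 30.000 0.000 0.000
      vertex 30.000 0.000 29.000
    endloop
  endfacet
  facet normal 0.0000 -1.0000 0.0000
    outer loop
      vertex 0.000 0.000 0.000
      vertex 30.000 0.000 29.000
      vertex 0.000 0.000 29.000
    endloop
  endfacet
  facet normal 0.0000 1.0000 0.0000
    outer loop
      vertex 30.000 27.000 29.000
      vertex 30.000 27.000 0.000
      vertex 0.000 27.000 0.000
    endloop
  endfacet
  facet normal 0.0000 1.0000 0.0000
    outer loop
      vertex 0.000 27.000 29.000
      vertex 30.000 27.000 29.000
      vertex 0.000 27.000 0.000
    endloop
  endfacet
  facet normal -1.0000 0.0000 0.0000
    outer loop
      vertex 0.000 27.000 29.000
      vertex 0.000 27.000 0.000
      vertex 0.000 0.000 0.000
    endloop
  endfacet
  facet normal -1.0000 0.0000 0.0000
    outer loop
      vertex 0.000 0.000 29.000
      vertex 0.000 27.000 29.000
      vertex 0.000 0.000 0.000
    endloop
  endfacet
  facet normal 1.0000 0.0000 0.0000
    outer loop
      vertex 30.000 0.000 0.000
      vertex 30.000 27.000 0.000
      vertex 30.000 27.000 29.000
    endloop
  endfacet
  facet normal 1.0000 0.0000 0.0000
    outer loop
      vertex 30.000 0.000 0.000
      vertex 30.000 27.000 29.000
      vertex 30.000 0.000 29.000
    endloop
  endfacet
endsolid part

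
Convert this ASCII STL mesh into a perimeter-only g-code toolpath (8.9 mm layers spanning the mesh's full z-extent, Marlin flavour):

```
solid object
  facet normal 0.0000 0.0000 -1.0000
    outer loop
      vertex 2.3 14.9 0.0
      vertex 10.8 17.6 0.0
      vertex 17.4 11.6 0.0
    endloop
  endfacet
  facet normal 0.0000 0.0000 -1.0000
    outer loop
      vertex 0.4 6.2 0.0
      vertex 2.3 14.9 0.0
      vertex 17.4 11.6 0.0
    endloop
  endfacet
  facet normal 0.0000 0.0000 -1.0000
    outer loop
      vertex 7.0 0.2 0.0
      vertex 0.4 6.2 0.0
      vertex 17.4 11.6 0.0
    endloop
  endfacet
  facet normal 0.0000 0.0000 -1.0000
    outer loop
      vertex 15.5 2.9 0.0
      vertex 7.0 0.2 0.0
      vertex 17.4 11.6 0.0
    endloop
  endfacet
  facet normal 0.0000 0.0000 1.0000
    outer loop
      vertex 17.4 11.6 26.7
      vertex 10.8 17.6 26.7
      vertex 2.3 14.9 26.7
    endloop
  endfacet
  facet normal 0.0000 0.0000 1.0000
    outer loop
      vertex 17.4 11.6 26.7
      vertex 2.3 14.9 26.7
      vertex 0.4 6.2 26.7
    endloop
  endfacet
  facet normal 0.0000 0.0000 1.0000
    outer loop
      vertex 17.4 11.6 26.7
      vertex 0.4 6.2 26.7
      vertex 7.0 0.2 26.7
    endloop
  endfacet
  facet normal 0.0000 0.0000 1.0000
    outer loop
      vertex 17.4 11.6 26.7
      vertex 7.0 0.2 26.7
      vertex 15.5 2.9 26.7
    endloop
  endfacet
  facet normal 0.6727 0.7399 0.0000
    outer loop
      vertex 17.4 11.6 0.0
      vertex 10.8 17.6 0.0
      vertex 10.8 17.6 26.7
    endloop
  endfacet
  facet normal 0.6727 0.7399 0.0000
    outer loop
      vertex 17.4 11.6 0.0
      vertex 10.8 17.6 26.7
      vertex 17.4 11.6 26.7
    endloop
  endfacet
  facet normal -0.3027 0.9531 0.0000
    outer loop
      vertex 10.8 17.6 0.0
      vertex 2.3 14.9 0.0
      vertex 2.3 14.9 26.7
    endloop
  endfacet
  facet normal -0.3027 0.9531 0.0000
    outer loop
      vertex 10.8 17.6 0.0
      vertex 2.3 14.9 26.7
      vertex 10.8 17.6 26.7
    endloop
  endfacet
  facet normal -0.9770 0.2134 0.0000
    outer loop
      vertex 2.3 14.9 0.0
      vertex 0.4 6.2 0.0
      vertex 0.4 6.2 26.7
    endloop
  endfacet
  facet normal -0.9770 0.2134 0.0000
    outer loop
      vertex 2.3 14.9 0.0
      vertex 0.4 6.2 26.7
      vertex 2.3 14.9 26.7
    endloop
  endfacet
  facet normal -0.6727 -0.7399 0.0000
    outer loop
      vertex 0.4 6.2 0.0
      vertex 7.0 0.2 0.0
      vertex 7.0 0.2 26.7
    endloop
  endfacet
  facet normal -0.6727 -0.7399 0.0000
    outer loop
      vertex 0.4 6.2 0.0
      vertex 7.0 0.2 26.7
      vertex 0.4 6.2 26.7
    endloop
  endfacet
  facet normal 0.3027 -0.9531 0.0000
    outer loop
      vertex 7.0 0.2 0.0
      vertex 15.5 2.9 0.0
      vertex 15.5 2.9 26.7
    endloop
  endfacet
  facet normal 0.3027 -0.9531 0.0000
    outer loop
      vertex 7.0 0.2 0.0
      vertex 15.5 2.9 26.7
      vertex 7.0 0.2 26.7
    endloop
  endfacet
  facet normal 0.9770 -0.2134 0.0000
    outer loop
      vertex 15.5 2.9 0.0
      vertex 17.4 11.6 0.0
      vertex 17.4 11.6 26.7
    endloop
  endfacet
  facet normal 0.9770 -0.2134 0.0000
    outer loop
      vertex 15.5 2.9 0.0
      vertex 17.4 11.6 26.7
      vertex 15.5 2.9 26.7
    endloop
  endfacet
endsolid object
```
; perimeter-only toolpath
G21 ; units = mm
G90 ; absolute positioning
G28 ; home
; layer 1
G0 Z8.9
G0 X17.4 Y11.6
G1 X10.8 Y17.6
G1 X2.3 Y14.9
G1 X0.4 Y6.2
G1 X7.0 Y0.2
G1 X15.5 Y2.9
G1 X17.4 Y11.6
; layer 2
G0 Z17.8
G0 X17.4 Y11.6
G1 X10.8 Y17.6
G1 X2.3 Y14.9
G1 X0.4 Y6.2
G1 X7.0 Y0.2
G1 X15.5 Y2.9
G1 X17.4 Y11.6
; layer 3
G0 Z26.7
G0 X17.4 Y11.6
G1 X10.8 Y17.6
G1 X2.3 Y14.9
G1 X0.4 Y6.2
G1 X7.0 Y0.2
G1 X15.5 Y2.9
G1 X17.4 Y11.6
M2 ; end

The solid is a regular 6-sided prism (a cylinder approximated with 6 flat sides), circumscribed radius ≈ 8.9 mm, height ≈ 26.7 mm. Slicing at Δz = 8.9 mm — 3 equal slices spanning the solid's height, so layer i sits at z = i·h/3 — gives 3 non-empty perimeters. Each is a 6-segment closed polygon; G0 lifts to the layer z and rapids to the start vertex, then G1 traces the edges.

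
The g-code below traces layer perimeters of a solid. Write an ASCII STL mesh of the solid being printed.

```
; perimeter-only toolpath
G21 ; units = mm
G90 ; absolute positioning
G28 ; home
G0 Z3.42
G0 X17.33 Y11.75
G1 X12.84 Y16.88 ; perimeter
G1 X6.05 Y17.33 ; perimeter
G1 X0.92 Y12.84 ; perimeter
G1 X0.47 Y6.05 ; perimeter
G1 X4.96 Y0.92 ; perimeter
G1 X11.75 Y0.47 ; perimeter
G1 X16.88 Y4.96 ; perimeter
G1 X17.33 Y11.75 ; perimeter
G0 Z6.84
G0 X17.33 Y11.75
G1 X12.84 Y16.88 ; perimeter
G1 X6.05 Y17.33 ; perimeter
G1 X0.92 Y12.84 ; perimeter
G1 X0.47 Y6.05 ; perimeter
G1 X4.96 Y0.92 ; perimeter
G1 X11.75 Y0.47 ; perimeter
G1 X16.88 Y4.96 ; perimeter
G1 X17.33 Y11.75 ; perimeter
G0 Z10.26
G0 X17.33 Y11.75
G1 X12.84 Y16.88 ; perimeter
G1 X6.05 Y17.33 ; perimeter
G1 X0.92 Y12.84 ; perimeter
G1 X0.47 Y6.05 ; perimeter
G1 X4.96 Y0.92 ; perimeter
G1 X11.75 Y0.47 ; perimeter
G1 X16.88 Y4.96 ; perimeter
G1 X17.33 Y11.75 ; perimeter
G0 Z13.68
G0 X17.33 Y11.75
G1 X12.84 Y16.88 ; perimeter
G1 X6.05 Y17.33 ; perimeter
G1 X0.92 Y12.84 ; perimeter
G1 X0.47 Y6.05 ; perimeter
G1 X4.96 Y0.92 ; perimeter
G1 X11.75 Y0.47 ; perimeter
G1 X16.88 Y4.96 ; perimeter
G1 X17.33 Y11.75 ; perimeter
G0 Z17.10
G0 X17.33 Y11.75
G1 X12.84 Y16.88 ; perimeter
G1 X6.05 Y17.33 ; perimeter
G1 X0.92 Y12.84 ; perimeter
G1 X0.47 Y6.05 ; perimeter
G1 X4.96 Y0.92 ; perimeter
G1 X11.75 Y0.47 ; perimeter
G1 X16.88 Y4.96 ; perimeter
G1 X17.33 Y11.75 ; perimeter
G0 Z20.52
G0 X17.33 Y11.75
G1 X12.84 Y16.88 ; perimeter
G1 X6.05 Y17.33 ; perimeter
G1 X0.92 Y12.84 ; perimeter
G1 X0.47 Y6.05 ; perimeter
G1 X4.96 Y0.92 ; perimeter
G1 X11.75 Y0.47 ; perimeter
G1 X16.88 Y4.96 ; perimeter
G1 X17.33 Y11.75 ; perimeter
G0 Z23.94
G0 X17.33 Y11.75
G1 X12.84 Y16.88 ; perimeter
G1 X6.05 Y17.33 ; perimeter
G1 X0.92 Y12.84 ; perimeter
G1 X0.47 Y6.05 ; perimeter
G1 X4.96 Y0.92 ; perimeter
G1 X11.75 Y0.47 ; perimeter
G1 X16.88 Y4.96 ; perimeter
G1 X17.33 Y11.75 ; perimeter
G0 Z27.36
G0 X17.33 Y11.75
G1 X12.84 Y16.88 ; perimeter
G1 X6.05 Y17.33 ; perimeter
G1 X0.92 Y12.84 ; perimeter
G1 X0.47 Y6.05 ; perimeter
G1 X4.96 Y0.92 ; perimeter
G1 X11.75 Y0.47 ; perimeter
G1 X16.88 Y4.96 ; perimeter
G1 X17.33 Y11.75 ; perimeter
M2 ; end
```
solid part
  facet normal 0.0000 0.0000 -1.0000
    outer loop
      vertex 6.05 17.33 0.00
      vertex 12.84 16.88 0.00
      vertex 17.33 11.75 0.00
    endloop
  endfacet
  facet normal 0.0000 0.0000 -1.0000
    outer loop
      vertex 0.92 12.84 0.00
      vertex 6.05 17.33 0.00
      vertex 17.33 11.75 0.00
    endloop
  endfacet
  facet normal 0.0000 0.0000 -1.0000
    outer loop
      vertex 0.47 6.05 0.00
      vertex 0.92 12.84 0.00
      vertex 17.33 11.75 0.00
    endloop
  endfacet
  facet normal 0.0000 0.0000 -1.0000
    outer loop
      vertex 4.96 0.92 0.00
      vertex 0.47 6.05 0.00
      vertex 17.33 11.75 0.00
    endloop
  endfacet
  facet normal 0.0000 0.0000 -1.0000
    outer loop
      vertex 11.75 0.47 0.00
      vertex 4.96 0.92 0.00
      vertex 17.33 11.75 0.00
    endloop
  endfacet
  facet normal 0.0000 0.0000 -1.0000
    outer loop
      vertex 16.88 4.96 0.00
      vertex 11.75 0.47 0.00
      vertex 17.33 11.75 0.00
    endloop
  endfacet
  facet normal 0.0000 0.0000 1.0000
    outer loop
      vertex 17.33 11.75 27.36
      vertex 12.84 16.88 27.36
      vertex 6.05 17.33 27.36
    endloop
  endfacet
  facet normal 0.0000 0.0000 1.0000
    outer loop
      vertex 17.33 11.75 27.36
      vertex 6.05 17.33 27.36
      vertex 0.92 12.84 27.36
    endloop
  endfacet
  facet normal 0.0000 0.0000 1.0000
    outer loop
      vertex 17.33 11.75 27.36
      vertex 0.92 12.84 27.36
      vertex 0.47 6.05 27.36
    endloop
  endfacet
  facet normal 0.0000 0.0000 1.0000
    outer loop
      vertex 17.33 11.75 27.36
      vertex 0.47 6.05 27.36
      vertex 4.96 0.92 27.36
    endloop
  endfacet
  facet normal 0.0000 0.0000 1.0000
    outer loop
      vertex 17.33 11.75 27.36
      vertex 4.96 0.92 27.36
      vertex 11.75 0.47 27.36
    endloop
  endfacet
  facet normal 0.0000 0.0000 1.0000
    outer loop
      vertex 17.33 11.75 27.36
      vertex 11.75 0.47 27.36
      vertex 16.88 4.96 27.36
    endloop
  endfacet
  facet normal 0.7525 0.6586 0.0000
    outer loop
      vertex 17.33 11.75 0.00
      vertex 12.84 16.88 0.00
      vertex 12.84 16.88 27.36
    endloop
  endfacet
  facet normal 0.7525 0.6586 0.0000
    outer loop
      vertex 17.33 11.75 0.00
      vertex 12.84 16.88 27.36
      vertex 17.33 11.75 27.36
    endloop
  endfacet
  facet normal 0.0661 0.9978 0.0000
    outer loop
      vertex 12.84 16.88 0.00
      vertex 6.05 17.33 0.00
      vertex 6.05 17.33 27.36
    endloop
  endfacet
  facet normal 0.0661 0.9978 0.0000
    outer loop
      vertex 12.84 16.88 0.00
      vertex 6.05 17.33 27.36
      vertex 12.84 16.88 27.36
    endloop
  endfacet
  facet normal -0.6586 0.7525 0.0000
    outer loop
      vertex 6.05 17.33 0.00
      vertex 0.92 12.84 0.00
      vertex 0.92 12.84 27.36
    endloop
  endfacet
  facet normal -0.6586 0.7525 0.0000
    outer loop
      vertex 6.05 17.33 0.00
      vertex 0.92 12.84 27.36
      vertex 6.05 17.33 27.36
    endloop
  endfacet
  facet normal -0.9978 0.0661 0.0000
    outer loop
      vertex 0.92 12.84 0.00
      vertex 0.47 6.05 0.00
      vertex 0.47 6.05 27.36
    endloop
  endfacet
  facet normal -0.9978 0.0661 0.0000
    outer loop
      vertex 0.92 12.84 0.00
      vertex 0.47 6.05 27.36
      vertex 0.92 12.84 27.36
    endloop
  endfacet
  facet normal -0.7525 -0.6586 0.0000
    outer loop
      vertex 0.47 6.05 0.00
      vertex 4.96 0.92 0.00
      vertex 4.96 0.92 27.36
    endloop
  endfacet
  facet normal -0.7525 -0.6586 0.0000
    outer loop
      vertex 0.47 6.05 0.00
      vertex 4.96 0.92 27.36
      vertex 0.47 6.05 27.36
    endloop
  endfacet
  facet normal -0.0661 -0.9978 0.0000
    outer loop
      vertex 4.96 0.92 0.00
      vertex 11.75 0.47 0.00
      vertex 11.75 0.47 27.36
    endloop
  endfacet
  facet normal -0.0661 -0.9978 0.0000
    outer loop
      vertex 4.96 0.92 0.00
      vertex 11.75 0.47 27.36
      vertex 4.96 0.92 27.36
    endloop
  endfacet
  facet normal 0.6586 -0.7525 0.0000
    outer loop
      vertex 11.75 0.47 0.00
      vertex 16.88 4.96 0.00
      vertex 16.88 4.96 27.36
    endloop
  endfacet
  facet normal 0.6586 -0.7525 0.0000
    outer loop
      vertex 11.75 0.47 0.00
      vertex 16.88 4.96 27.36
      vertex 11.75 0.47 27.36
    endloop
  endfacet
  facet normal 0.9978 -0.0661 0.0000
    outer loop
      vertex 16.88 4.96 0.00
      vertex 17.33 11.75 0.00
      vertex 17.33 11.75 27.36
    endloop
  endfacet
  facet normal 0.9978 -0.0661 0.0000
    outer loop
      vertex 16.88 4.96 0.00
      vertex 17.33 11.75 27.36
      vertex 16.88 4.96 27.36
    endloop
  endfacet
endsolid part

The G0 Z moves step by Δz≈3.42 mm. Every layer's G1 loop is the same polygon, so the solid is a straight extrusion of it from z=0 to z≈27.4. Closing with flat bottom and top caps and triangulating gives 28 facets — a regular 8-sided prism (a cylinder approximated with 8 flat sides), circumscribed radius ≈ 8.9 mm, height ≈ 27.4 mm.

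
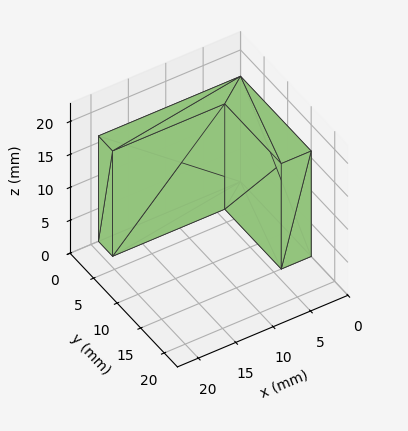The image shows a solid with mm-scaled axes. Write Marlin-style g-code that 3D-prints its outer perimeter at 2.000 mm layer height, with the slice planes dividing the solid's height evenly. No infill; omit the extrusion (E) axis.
Reading the render: the shape is an L-shaped prism: outer 19 × 15 mm, arm thicknesses ≈ 3 mm (horizontal) and 4 mm (vertical), extruded 16 mm in z (dimensions read to the nearest mm from the axis ticks). For the g-code, the solid's height is divided into equal slices at the stated Δz and each level perimeter traced with G1 moves after a G0 lift.

; perimeter-only toolpath
G21 ; units = mm
G90 ; absolute positioning
G28 ; home
; layer 1
G0 Z2.000
G0 X0.000 Y0.000
G1 X19.000 Y0.000
G1 X19.000 Y3.000
G1 X4.000 Y3.000
G1 X4.000 Y15.000
G1 X0.000 Y15.000
G1 X0.000 Y0.000
; layer 2
G0 Z4.000
G0 X0.000 Y0.000
G1 X19.000 Y0.000
G1 X19.000 Y3.000
G1 X4.000 Y3.000
G1 X4.000 Y15.000
G1 X0.000 Y15.000
G1 X0.000 Y0.000
; layer 3
G0 Z6.000
G0 X0.000 Y0.000
G1 X19.000 Y0.000
G1 X19.000 Y3.000
G1 X4.000 Y3.000
G1 X4.000 Y15.000
G1 X0.000 Y15.000
G1 X0.000 Y0.000
; layer 4
G0 Z8.000
G0 X0.000 Y0.000
G1 X19.000 Y0.000
G1 X19.000 Y3.000
G1 X4.000 Y3.000
G1 X4.000 Y15.000
G1 X0.000 Y15.000
G1 X0.000 Y0.000
; layer 5
G0 Z10.000
G0 X0.000 Y0.000
G1 X19.000 Y0.000
G1 X19.000 Y3.000
G1 X4.000 Y3.000
G1 X4.000 Y15.000
G1 X0.000 Y15.000
G1 X0.000 Y0.000
; layer 6
G0 Z12.000
G0 X0.000 Y0.000
G1 X19.000 Y0.000
G1 X19.000 Y3.000
G1 X4.000 Y3.000
G1 X4.000 Y15.000
G1 X0.000 Y15.000
G1 X0.000 Y0.000
; layer 7
G0 Z14.000
G0 X0.000 Y0.000
G1 X19.000 Y0.000
G1 X19.000 Y3.000
G1 X4.000 Y3.000
G1 X4.000 Y15.000
G1 X0.000 Y15.000
G1 X0.000 Y0.000
; layer 8
G0 Z16.000
G0 X0.000 Y0.000
G1 X19.000 Y0.000
G1 X19.000 Y3.000
G1 X4.000 Y3.000
G1 X4.000 Y15.000
G1 X0.000 Y15.000
G1 X0.000 Y0.000
M2 ; end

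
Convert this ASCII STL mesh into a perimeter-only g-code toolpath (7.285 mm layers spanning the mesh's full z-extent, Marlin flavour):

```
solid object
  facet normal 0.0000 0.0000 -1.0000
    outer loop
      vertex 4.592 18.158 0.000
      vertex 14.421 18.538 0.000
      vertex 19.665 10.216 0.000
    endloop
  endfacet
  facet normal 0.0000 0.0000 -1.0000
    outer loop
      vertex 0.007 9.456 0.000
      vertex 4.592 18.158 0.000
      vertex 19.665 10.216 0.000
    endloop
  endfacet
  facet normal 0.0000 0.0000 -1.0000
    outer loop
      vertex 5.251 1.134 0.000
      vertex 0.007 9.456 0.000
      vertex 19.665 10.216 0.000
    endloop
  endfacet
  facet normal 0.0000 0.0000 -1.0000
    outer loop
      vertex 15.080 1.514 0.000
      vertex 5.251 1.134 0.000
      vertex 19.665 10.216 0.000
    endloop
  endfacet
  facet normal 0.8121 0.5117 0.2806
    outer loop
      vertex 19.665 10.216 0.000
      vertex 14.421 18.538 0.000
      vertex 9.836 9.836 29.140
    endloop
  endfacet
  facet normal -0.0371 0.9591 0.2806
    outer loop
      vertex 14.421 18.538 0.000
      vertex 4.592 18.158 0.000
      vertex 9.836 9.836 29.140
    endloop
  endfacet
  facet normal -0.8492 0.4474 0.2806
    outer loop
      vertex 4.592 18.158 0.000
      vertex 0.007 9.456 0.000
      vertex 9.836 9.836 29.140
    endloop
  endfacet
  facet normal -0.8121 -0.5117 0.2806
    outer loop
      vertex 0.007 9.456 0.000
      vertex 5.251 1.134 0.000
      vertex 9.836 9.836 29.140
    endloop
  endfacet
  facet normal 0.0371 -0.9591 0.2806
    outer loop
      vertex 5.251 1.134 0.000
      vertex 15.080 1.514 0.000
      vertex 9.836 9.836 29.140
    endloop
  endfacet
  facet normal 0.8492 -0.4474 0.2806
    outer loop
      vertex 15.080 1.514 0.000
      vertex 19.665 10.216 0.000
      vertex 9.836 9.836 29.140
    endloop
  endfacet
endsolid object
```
; perimeter-only toolpath
G21 ; units = mm
G90 ; absolute positioning
G28 ; home
; layer 1
G0 Z7.285
G0 X17.208 Y10.121
G1 X13.275 Y16.363
G1 X5.903 Y16.078
G1 X2.464 Y9.551
G1 X6.397 Y3.309
G1 X13.769 Y3.595
G1 X17.208 Y10.121
; layer 2
G0 Z14.570
G0 X14.750 Y10.026
G1 X12.128 Y14.187
G1 X7.214 Y13.997
G1 X4.921 Y9.646
G1 X7.543 Y5.485
G1 X12.458 Y5.675
G1 X14.750 Y10.026
; layer 3
G0 Z21.855
G0 X12.293 Y9.931
G1 X10.982 Y12.012
G1 X8.525 Y11.917
G1 X7.379 Y9.741
G1 X8.690 Y7.661
G1 X11.147 Y7.756
G1 X12.293 Y9.931
M2 ; end

The solid is a regular 6-sided pyramid, base circumscribed radius ≈ 9.84 mm, apex at z ≈ 29.1 mm. Slicing at Δz = 7.285 mm — 4 equal slices spanning the solid's height, so layer i sits at z = i·h/4 — gives 3 non-empty perimeters. Each is a 6-segment closed polygon; G0 lifts to the layer z and rapids to the start vertex, then G1 traces the edges. The cross-section shrinks linearly with z (the slice at the apex is degenerate and omitted).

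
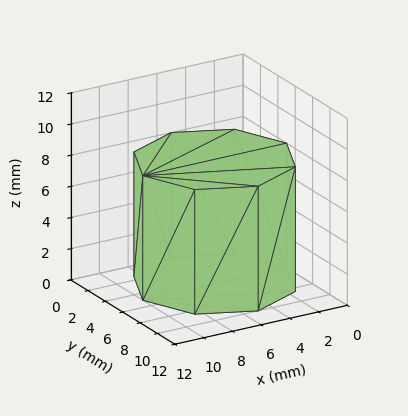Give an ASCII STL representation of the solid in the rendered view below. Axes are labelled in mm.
Reading the render: the shape is a regular 8-sided prism (a cylinder approximated with 8 flat sides), circumscribed radius ≈ 5 mm, height ≈ 8 mm (dimensions read to the nearest mm from the axis ticks). For the STL, each face is triangulated and given an outward normal.

solid part
  facet normal 0.0000 0.0000 -1.0000
    outer loop
      vertex 5.0 10.0 0.0
      vertex 8.5 8.5 0.0
      vertex 10.0 5.0 0.0
    endloop
  endfacet
  facet normal 0.0000 0.0000 -1.0000
    outer loop
      vertex 1.5 8.5 0.0
      vertex 5.0 10.0 0.0
      vertex 10.0 5.0 0.0
    endloop
  endfacet
  facet normal 0.0000 0.0000 -1.0000
    outer loop
      vertex 0.0 5.0 0.0
      vertex 1.5 8.5 0.0
      vertex 10.0 5.0 0.0
    endloop
  endfacet
  facet normal 0.0000 0.0000 -1.0000
    outer loop
      vertex 1.5 1.5 0.0
      vertex 0.0 5.0 0.0
      vertex 10.0 5.0 0.0
    endloop
  endfacet
  facet normal 0.0000 0.0000 -1.0000
    outer loop
      vertex 5.0 0.0 0.0
      vertex 1.5 1.5 0.0
      vertex 10.0 5.0 0.0
    endloop
  endfacet
  facet normal 0.0000 0.0000 -1.0000
    outer loop
      vertex 8.5 1.5 0.0
      vertex 5.0 0.0 0.0
      vertex 10.0 5.0 0.0
    endloop
  endfacet
  facet normal 0.0000 0.0000 1.0000
    outer loop
      vertex 10.0 5.0 8.0
      vertex 8.5 8.5 8.0
      vertex 5.0 10.0 8.0
    endloop
  endfacet
  facet normal 0.0000 0.0000 1.0000
    outer loop
      vertex 10.0 5.0 8.0
      vertex 5.0 10.0 8.0
      vertex 1.5 8.5 8.0
    endloop
  endfacet
  facet normal 0.0000 0.0000 1.0000
    outer loop
      vertex 10.0 5.0 8.0
      vertex 1.5 8.5 8.0
      vertex 0.0 5.0 8.0
    endloop
  endfacet
  facet normal 0.0000 0.0000 1.0000
    outer loop
      vertex 10.0 5.0 8.0
      vertex 0.0 5.0 8.0
      vertex 1.5 1.5 8.0
    endloop
  endfacet
  facet normal 0.0000 0.0000 1.0000
    outer loop
      vertex 10.0 5.0 8.0
      vertex 1.5 1.5 8.0
      vertex 5.0 0.0 8.0
    endloop
  endfacet
  facet normal 0.0000 0.0000 1.0000
    outer loop
      vertex 10.0 5.0 8.0
      vertex 5.0 0.0 8.0
      vertex 8.5 1.5 8.0
    endloop
  endfacet
  facet normal 0.9191 0.3939 0.0000
    outer loop
      vertex 10.0 5.0 0.0
      vertex 8.5 8.5 0.0
      vertex 8.5 8.5 8.0
    endloop
  endfacet
  facet normal 0.9191 0.3939 0.0000
    outer loop
      vertex 10.0 5.0 0.0
      vertex 8.5 8.5 8.0
      vertex 10.0 5.0 8.0
    endloop
  endfacet
  facet normal 0.3939 0.9191 0.0000
    outer loop
      vertex 8.5 8.5 0.0
      vertex 5.0 10.0 0.0
      vertex 5.0 10.0 8.0
    endloop
  endfacet
  facet normal 0.3939 0.9191 0.0000
    outer loop
      vertex 8.5 8.5 0.0
      vertex 5.0 10.0 8.0
      vertex 8.5 8.5 8.0
    endloop
  endfacet
  facet normal -0.3939 0.9191 0.0000
    outer loop
      vertex 5.0 10.0 0.0
      vertex 1.5 8.5 0.0
      vertex 1.5 8.5 8.0
    endloop
  endfacet
  facet normal -0.3939 0.9191 0.0000
    outer loop
      vertex 5.0 10.0 0.0
      vertex 1.5 8.5 8.0
      vertex 5.0 10.0 8.0
    endloop
  endfacet
  facet normal -0.9191 0.3939 0.0000
    outer loop
      vertex 1.5 8.5 0.0
      vertex 0.0 5.0 0.0
      vertex 0.0 5.0 8.0
    endloop
  endfacet
  facet normal -0.9191 0.3939 0.0000
    outer loop
      vertex 1.5 8.5 0.0
      vertex 0.0 5.0 8.0
      vertex 1.5 8.5 8.0
    endloop
  endfacet
  facet normal -0.9191 -0.3939 0.0000
    outer loop
      vertex 0.0 5.0 0.0
      vertex 1.5 1.5 0.0
      vertex 1.5 1.5 8.0
    endloop
  endfacet
  facet normal -0.9191 -0.3939 0.0000
    outer loop
      vertex 0.0 5.0 0.0
      vertex 1.5 1.5 8.0
      vertex 0.0 5.0 8.0
    endloop
  endfacet
  facet normal -0.3939 -0.9191 0.0000
    outer loop
      vertex 1.5 1.5 0.0
      vertex 5.0 0.0 0.0
      vertex 5.0 0.0 8.0
    endloop
  endfacet
  facet normal -0.3939 -0.9191 0.0000
    outer loop
      vertex 1.5 1.5 0.0
      vertex 5.0 0.0 8.0
      vertex 1.5 1.5 8.0
    endloop
  endfacet
  facet normal 0.3939 -0.9191 0.0000
    outer loop
      vertex 5.0 0.0 0.0
      vertex 8.5 1.5 0.0
      vertex 8.5 1.5 8.0
    endloop
  endfacet
  facet normal 0.3939 -0.9191 0.0000
    outer loop
      vertex 5.0 0.0 0.0
      vertex 8.5 1.5 8.0
      vertex 5.0 0.0 8.0
    endloop
  endfacet
  facet normal 0.9191 -0.3939 0.0000
    outer loop
      vertex 8.5 1.5 0.0
      vertex 10.0 5.0 0.0
      vertex 10.0 5.0 8.0
    endloop
  endfacet
  facet normal 0.9191 -0.3939 0.0000
    outer loop
      vertex 8.5 1.5 0.0
      vertex 10.0 5.0 8.0
      vertex 8.5 1.5 8.0
    endloop
  endfacet
endsolid part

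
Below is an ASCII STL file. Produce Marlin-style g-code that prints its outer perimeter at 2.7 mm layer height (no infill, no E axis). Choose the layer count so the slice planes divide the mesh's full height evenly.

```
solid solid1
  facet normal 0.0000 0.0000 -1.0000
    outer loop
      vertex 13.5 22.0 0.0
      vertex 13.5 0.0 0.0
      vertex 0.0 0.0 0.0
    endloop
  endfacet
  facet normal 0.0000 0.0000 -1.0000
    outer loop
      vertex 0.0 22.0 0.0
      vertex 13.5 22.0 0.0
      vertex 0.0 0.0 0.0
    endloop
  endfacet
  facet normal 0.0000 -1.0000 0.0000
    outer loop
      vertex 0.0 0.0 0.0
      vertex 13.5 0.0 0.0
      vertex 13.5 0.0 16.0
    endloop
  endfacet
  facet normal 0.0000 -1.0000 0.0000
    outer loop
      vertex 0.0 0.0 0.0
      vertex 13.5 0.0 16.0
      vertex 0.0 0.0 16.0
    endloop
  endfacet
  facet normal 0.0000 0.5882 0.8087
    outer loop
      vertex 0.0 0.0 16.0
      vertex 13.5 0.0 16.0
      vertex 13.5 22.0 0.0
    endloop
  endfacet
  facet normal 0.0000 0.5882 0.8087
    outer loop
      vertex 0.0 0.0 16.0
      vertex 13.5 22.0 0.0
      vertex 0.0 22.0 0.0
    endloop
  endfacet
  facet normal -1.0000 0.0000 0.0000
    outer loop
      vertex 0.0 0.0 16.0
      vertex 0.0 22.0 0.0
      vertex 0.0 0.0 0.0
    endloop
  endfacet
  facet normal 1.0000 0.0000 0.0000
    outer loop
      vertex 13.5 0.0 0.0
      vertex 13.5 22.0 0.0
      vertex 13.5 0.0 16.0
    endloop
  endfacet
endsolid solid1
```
; perimeter-only toolpath
G21 ; units = mm
G90 ; absolute positioning
G28 ; home
; layer 1
G0 Z2.7
G0 X0.0 Y0.0
G1 X13.5 Y0.0
G1 X13.5 Y18.3
G1 X0.0 Y18.3
G1 X0.0 Y0.0
; layer 2
G0 Z5.3
G0 X0.0 Y0.0
G1 X13.5 Y0.0
G1 X13.5 Y14.7
G1 X0.0 Y14.7
G1 X0.0 Y0.0
; layer 3
G0 Z8.0
G0 X0.0 Y0.0
G1 X13.5 Y0.0
G1 X13.5 Y11.0
G1 X0.0 Y11.0
G1 X0.0 Y0.0
; layer 4
G0 Z10.7
G0 X0.0 Y0.0
G1 X13.5 Y0.0
G1 X13.5 Y7.3
G1 X0.0 Y7.3
G1 X0.0 Y0.0
; layer 5
G0 Z13.3
G0 X0.0 Y0.0
G1 X13.5 Y0.0
G1 X13.5 Y3.7
G1 X0.0 Y3.7
G1 X0.0 Y0.0
M2 ; end

The solid is a wedge (ramp): 13.5 × 22 mm base, rising to 16 mm along the y=0 edge and sloping linearly to z=0 at y=22. Slicing at Δz = 2.7 mm — 6 equal slices spanning the solid's height, so layer i sits at z = i·h/6 — gives 5 non-empty perimeters. Each is a 4-segment closed polygon; G0 lifts to the layer z and rapids to the start vertex, then G1 traces the edges. The cross-section shrinks linearly with z (the slice at the apex is degenerate and omitted).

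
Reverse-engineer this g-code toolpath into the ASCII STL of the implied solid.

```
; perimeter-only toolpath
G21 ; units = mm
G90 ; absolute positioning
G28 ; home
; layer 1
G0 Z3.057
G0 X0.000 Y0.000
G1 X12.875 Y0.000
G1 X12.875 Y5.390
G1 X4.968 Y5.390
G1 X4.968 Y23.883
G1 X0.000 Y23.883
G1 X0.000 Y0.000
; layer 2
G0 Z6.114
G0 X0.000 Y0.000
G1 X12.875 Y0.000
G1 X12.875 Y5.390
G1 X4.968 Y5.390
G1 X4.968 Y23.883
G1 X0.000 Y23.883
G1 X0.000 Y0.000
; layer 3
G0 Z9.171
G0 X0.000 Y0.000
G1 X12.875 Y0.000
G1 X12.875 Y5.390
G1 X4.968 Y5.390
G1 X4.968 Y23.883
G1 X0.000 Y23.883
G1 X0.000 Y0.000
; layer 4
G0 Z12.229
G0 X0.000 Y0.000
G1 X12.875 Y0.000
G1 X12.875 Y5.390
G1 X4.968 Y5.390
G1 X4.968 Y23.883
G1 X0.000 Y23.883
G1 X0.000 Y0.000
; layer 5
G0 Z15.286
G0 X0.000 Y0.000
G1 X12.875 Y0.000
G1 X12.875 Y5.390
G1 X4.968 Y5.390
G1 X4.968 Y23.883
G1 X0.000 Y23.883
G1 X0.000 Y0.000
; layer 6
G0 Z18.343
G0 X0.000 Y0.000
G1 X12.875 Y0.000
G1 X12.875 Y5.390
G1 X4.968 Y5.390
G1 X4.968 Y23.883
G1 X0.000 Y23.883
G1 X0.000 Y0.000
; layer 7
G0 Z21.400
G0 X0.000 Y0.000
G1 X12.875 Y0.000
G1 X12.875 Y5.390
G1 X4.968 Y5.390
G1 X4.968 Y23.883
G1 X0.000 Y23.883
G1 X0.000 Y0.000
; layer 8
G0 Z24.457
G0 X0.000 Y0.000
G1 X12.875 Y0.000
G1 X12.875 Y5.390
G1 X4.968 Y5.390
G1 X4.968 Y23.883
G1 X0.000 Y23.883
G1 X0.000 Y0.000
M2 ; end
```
solid part
  facet normal 0.0000 0.0000 -1.0000
    outer loop
      vertex 12.875 5.390 0.000
      vertex 12.875 0.000 0.000
      vertex 0.000 0.000 0.000
    endloop
  endfacet
  facet normal 0.0000 0.0000 -1.0000
    outer loop
      vertex 4.968 5.390 0.000
      vertex 12.875 5.390 0.000
      vertex 0.000 0.000 0.000
    endloop
  endfacet
  facet normal 0.0000 0.0000 -1.0000
    outer loop
      vertex 4.968 23.883 0.000
      vertex 4.968 5.390 0.000
      vertex 0.000 0.000 0.000
    endloop
  endfacet
  facet normal 0.0000 0.0000 -1.0000
    outer loop
      vertex 0.000 23.883 0.000
      vertex 4.968 23.883 0.000
      vertex 0.000 0.000 0.000
    endloop
  endfacet
  facet normal 0.0000 0.0000 1.0000
    outer loop
      vertex 0.000 0.000 24.457
      vertex 12.875 0.000 24.457
      vertex 12.875 5.390 24.457
    endloop
  endfacet
  facet normal 0.0000 0.0000 1.0000
    outer loop
      vertex 0.000 0.000 24.457
      vertex 12.875 5.390 24.457
      vertex 4.968 5.390 24.457
    endloop
  endfacet
  facet normal 0.0000 0.0000 1.0000
    outer loop
      vertex 0.000 0.000 24.457
      vertex 4.968 5.390 24.457
      vertex 4.968 23.883 24.457
    endloop
  endfacet
  facet normal 0.0000 0.0000 1.0000
    outer loop
      vertex 0.000 0.000 24.457
      vertex 4.968 23.883 24.457
      vertex 0.000 23.883 24.457
    endloop
  endfacet
  facet normal 0.0000 -1.0000 0.0000
    outer loop
      vertex 0.000 0.000 0.000
      vertex 12.875 0.000 0.000
      vertex 12.875 0.000 24.457
    endloop
  endfacet
  facet normal 0.0000 -1.0000 0.0000
    outer loop
      vertex 0.000 0.000 0.000
      vertex 12.875 0.000 24.457
      vertex 0.000 0.000 24.457
    endloop
  endfacet
  facet normal 1.0000 0.0000 0.0000
    outer loop
      vertex 12.875 0.000 0.000
      vertex 12.875 5.390 0.000
      vertex 12.875 5.390 24.457
    endloop
  endfacet
  facet normal 1.0000 0.0000 0.0000
    outer loop
      vertex 12.875 0.000 0.000
      vertex 12.875 5.390 24.457
      vertex 12.875 0.000 24.457
    endloop
  endfacet
  facet normal 0.0000 1.0000 0.0000
    outer loop
      vertex 12.875 5.390 0.000
      vertex 4.968 5.390 0.000
      vertex 4.968 5.390 24.457
    endloop
  endfacet
  facet normal 0.0000 1.0000 0.0000
    outer loop
      vertex 12.875 5.390 0.000
      vertex 4.968 5.390 24.457
      vertex 12.875 5.390 24.457
    endloop
  endfacet
  facet normal 1.0000 0.0000 0.0000
    outer loop
      vertex 4.968 5.390 0.000
      vertex 4.968 23.883 0.000
      vertex 4.968 23.883 24.457
    endloop
  endfacet
  facet normal 1.0000 0.0000 0.0000
    outer loop
      vertex 4.968 5.390 0.000
      vertex 4.968 23.883 24.457
      vertex 4.968 5.390 24.457
    endloop
  endfacet
  facet normal 0.0000 1.0000 0.0000
    outer loop
      vertex 4.968 23.883 0.000
      vertex 0.000 23.883 0.000
      vertex 0.000 23.883 24.457
    endloop
  endfacet
  facet normal 0.0000 1.0000 0.0000
    outer loop
      vertex 4.968 23.883 0.000
      vertex 0.000 23.883 24.457
      vertex 4.968 23.883 24.457
    endloop
  endfacet
  facet normal -1.0000 0.0000 0.0000
    outer loop
      vertex 0.000 23.883 0.000
      vertex 0.000 0.000 0.000
      vertex 0.000 0.000 24.457
    endloop
  endfacet
  facet normal -1.0000 0.0000 0.0000
    outer loop
      vertex 0.000 23.883 0.000
      vertex 0.000 0.000 24.457
      vertex 0.000 23.883 24.457
    endloop
  endfacet
endsolid part

The G0 Z moves step by Δz≈3.057 mm. Every layer's G1 loop is the same polygon, so the solid is a straight extrusion of it from z=0 to z≈24.5. Closing with flat bottom and top caps and triangulating gives 20 facets — an L-shaped prism: outer 12.9 × 23.9 mm, arm thicknesses ≈ 5.39 mm (horizontal) and 4.97 mm (vertical), extruded 24.5 mm in z.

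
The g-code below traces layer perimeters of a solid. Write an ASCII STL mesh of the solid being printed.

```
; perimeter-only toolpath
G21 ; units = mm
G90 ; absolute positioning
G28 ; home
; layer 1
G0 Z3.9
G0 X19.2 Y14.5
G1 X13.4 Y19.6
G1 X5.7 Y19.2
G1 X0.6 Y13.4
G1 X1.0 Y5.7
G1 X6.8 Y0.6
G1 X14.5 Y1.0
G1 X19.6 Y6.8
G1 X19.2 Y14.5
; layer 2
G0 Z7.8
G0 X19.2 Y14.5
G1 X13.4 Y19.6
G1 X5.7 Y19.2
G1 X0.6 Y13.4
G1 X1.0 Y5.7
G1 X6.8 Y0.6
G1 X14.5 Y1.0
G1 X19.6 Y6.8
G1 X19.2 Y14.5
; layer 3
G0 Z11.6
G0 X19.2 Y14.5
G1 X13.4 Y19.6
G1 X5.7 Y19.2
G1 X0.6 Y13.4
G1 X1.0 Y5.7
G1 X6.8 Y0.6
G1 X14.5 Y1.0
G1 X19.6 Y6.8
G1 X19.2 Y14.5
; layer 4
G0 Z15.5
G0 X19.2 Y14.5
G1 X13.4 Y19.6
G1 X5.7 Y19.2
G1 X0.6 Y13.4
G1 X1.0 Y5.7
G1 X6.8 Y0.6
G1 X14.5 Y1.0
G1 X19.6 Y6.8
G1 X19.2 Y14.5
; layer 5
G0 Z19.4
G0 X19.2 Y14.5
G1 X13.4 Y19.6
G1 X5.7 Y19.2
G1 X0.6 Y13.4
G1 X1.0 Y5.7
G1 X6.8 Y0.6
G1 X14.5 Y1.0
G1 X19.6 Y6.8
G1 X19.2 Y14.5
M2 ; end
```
solid part
  facet normal 0.0000 0.0000 -1.0000
    outer loop
      vertex 5.7 19.2 0.0
      vertex 13.4 19.6 0.0
      vertex 19.2 14.5 0.0
    endloop
  endfacet
  facet normal 0.0000 0.0000 -1.0000
    outer loop
      vertex 0.6 13.4 0.0
      vertex 5.7 19.2 0.0
      vertex 19.2 14.5 0.0
    endloop
  endfacet
  facet normal 0.0000 0.0000 -1.0000
    outer loop
      vertex 1.0 5.7 0.0
      vertex 0.6 13.4 0.0
      vertex 19.2 14.5 0.0
    endloop
  endfacet
  facet normal 0.0000 0.0000 -1.0000
    outer loop
      vertex 6.8 0.6 0.0
      vertex 1.0 5.7 0.0
      vertex 19.2 14.5 0.0
    endloop
  endfacet
  facet normal 0.0000 0.0000 -1.0000
    outer loop
      vertex 14.5 1.0 0.0
      vertex 6.8 0.6 0.0
      vertex 19.2 14.5 0.0
    endloop
  endfacet
  facet normal 0.0000 0.0000 -1.0000
    outer loop
      vertex 19.6 6.8 0.0
      vertex 14.5 1.0 0.0
      vertex 19.2 14.5 0.0
    endloop
  endfacet
  facet normal 0.0000 0.0000 1.0000
    outer loop
      vertex 19.2 14.5 19.4
      vertex 13.4 19.6 19.4
      vertex 5.7 19.2 19.4
    endloop
  endfacet
  facet normal 0.0000 0.0000 1.0000
    outer loop
      vertex 19.2 14.5 19.4
      vertex 5.7 19.2 19.4
      vertex 0.6 13.4 19.4
    endloop
  endfacet
  facet normal 0.0000 0.0000 1.0000
    outer loop
      vertex 19.2 14.5 19.4
      vertex 0.6 13.4 19.4
      vertex 1.0 5.7 19.4
    endloop
  endfacet
  facet normal 0.0000 0.0000 1.0000
    outer loop
      vertex 19.2 14.5 19.4
      vertex 1.0 5.7 19.4
      vertex 6.8 0.6 19.4
    endloop
  endfacet
  facet normal 0.0000 0.0000 1.0000
    outer loop
      vertex 19.2 14.5 19.4
      vertex 6.8 0.6 19.4
      vertex 14.5 1.0 19.4
    endloop
  endfacet
  facet normal 0.0000 0.0000 1.0000
    outer loop
      vertex 19.2 14.5 19.4
      vertex 14.5 1.0 19.4
      vertex 19.6 6.8 19.4
    endloop
  endfacet
  facet normal 0.6603 0.7510 0.0000
    outer loop
      vertex 19.2 14.5 0.0
      vertex 13.4 19.6 0.0
      vertex 13.4 19.6 19.4
    endloop
  endfacet
  facet normal 0.6603 0.7510 0.0000
    outer loop
      vertex 19.2 14.5 0.0
      vertex 13.4 19.6 19.4
      vertex 19.2 14.5 19.4
    endloop
  endfacet
  facet normal -0.0519 0.9987 0.0000
    outer loop
      vertex 13.4 19.6 0.0
      vertex 5.7 19.2 0.0
      vertex 5.7 19.2 19.4
    endloop
  endfacet
  facet normal -0.0519 0.9987 0.0000
    outer loop
      vertex 13.4 19.6 0.0
      vertex 5.7 19.2 19.4
      vertex 13.4 19.6 19.4
    endloop
  endfacet
  facet normal -0.7510 0.6603 0.0000
    outer loop
      vertex 5.7 19.2 0.0
      vertex 0.6 13.4 0.0
      vertex 0.6 13.4 19.4
    endloop
  endfacet
  facet normal -0.7510 0.6603 0.0000
    outer loop
      vertex 5.7 19.2 0.0
      vertex 0.6 13.4 19.4
      vertex 5.7 19.2 19.4
    endloop
  endfacet
  facet normal -0.9987 -0.0519 0.0000
    outer loop
      vertex 0.6 13.4 0.0
      vertex 1.0 5.7 0.0
      vertex 1.0 5.7 19.4
    endloop
  endfacet
  facet normal -0.9987 -0.0519 0.0000
    outer loop
      vertex 0.6 13.4 0.0
      vertex 1.0 5.7 19.4
      vertex 0.6 13.4 19.4
    endloop
  endfacet
  facet normal -0.6603 -0.7510 0.0000
    outer loop
      vertex 1.0 5.7 0.0
      vertex 6.8 0.6 0.0
      vertex 6.8 0.6 19.4
    endloop
  endfacet
  facet normal -0.6603 -0.7510 0.0000
    outer loop
      vertex 1.0 5.7 0.0
      vertex 6.8 0.6 19.4
      vertex 1.0 5.7 19.4
    endloop
  endfacet
  facet normal 0.0519 -0.9987 0.0000
    outer loop
      vertex 6.8 0.6 0.0
      vertex 14.5 1.0 0.0
      vertex 14.5 1.0 19.4
    endloop
  endfacet
  facet normal 0.0519 -0.9987 0.0000
    outer loop
      vertex 6.8 0.6 0.0
      vertex 14.5 1.0 19.4
      vertex 6.8 0.6 19.4
    endloop
  endfacet
  facet normal 0.7510 -0.6603 0.0000
    outer loop
      vertex 14.5 1.0 0.0
      vertex 19.6 6.8 0.0
      vertex 19.6 6.8 19.4
    endloop
  endfacet
  facet normal 0.7510 -0.6603 0.0000
    outer loop
      vertex 14.5 1.0 0.0
      vertex 19.6 6.8 19.4
      vertex 14.5 1.0 19.4
    endloop
  endfacet
  facet normal 0.9987 0.0519 0.0000
    outer loop
      vertex 19.6 6.8 0.0
      vertex 19.2 14.5 0.0
      vertex 19.2 14.5 19.4
    endloop
  endfacet
  facet normal 0.9987 0.0519 0.0000
    outer loop
      vertex 19.6 6.8 0.0
      vertex 19.2 14.5 19.4
      vertex 19.6 6.8 19.4
    endloop
  endfacet
endsolid part

The G0 Z moves step by Δz≈3.9 mm. Every layer's G1 loop is the same polygon, so the solid is a straight extrusion of it from z=0 to z≈19.4. Closing with flat bottom and top caps and triangulating gives 28 facets — a regular 8-sided prism (a cylinder approximated with 8 flat sides), circumscribed radius ≈ 10.1 mm, height ≈ 19.4 mm.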